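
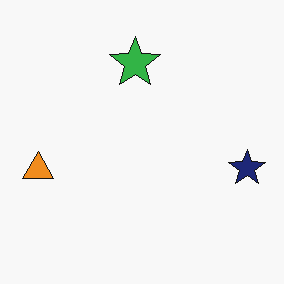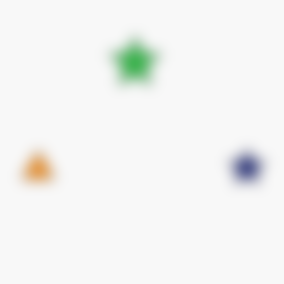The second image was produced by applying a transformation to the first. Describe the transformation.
The second image is the first heavily blurred.

Shape edges and outlines are uniformly softened across the whole image.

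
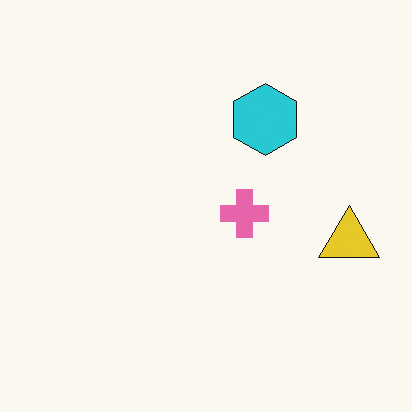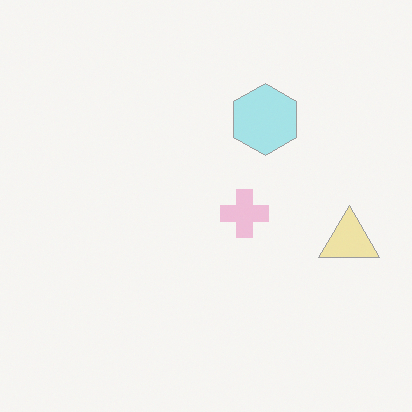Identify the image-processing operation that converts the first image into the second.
Washed out (contrast reduced).

Tones are pushed toward mid-grey across the whole image — a global contrast change.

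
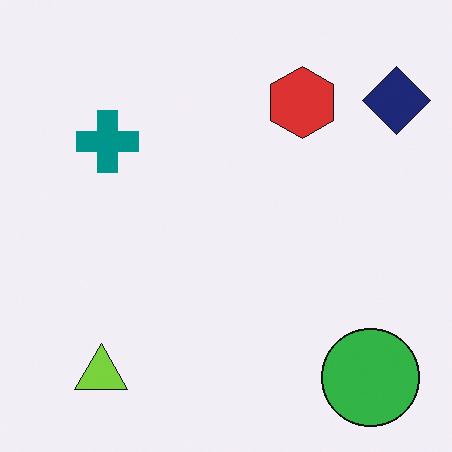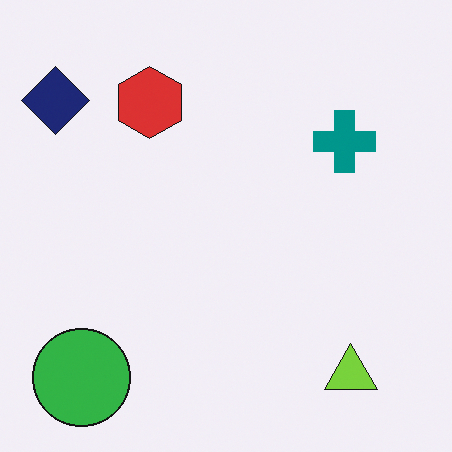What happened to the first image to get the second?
The second image is the first flipped horizontally (left ↔ right).

The navy diamond is in the top-right of the first image and the top-left of the second — shapes on opposite sides of the vertical midline have swapped in a mirror flip.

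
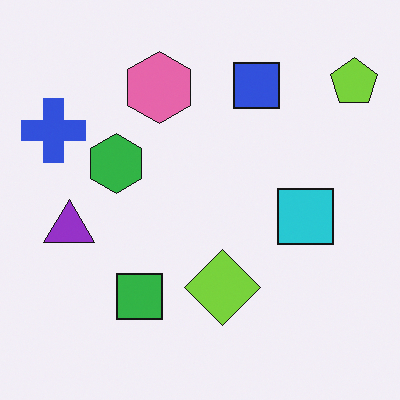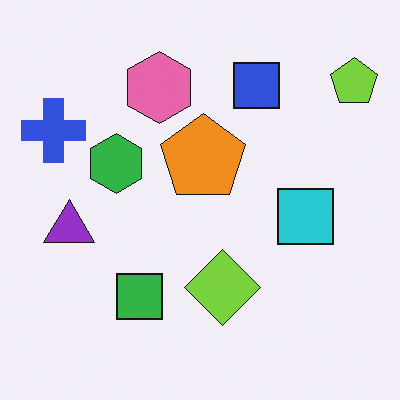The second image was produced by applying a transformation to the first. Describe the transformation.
This is the original image overlaid with an additional orange pentagon.

An orange pentagon appears in the second image that is absent from the first.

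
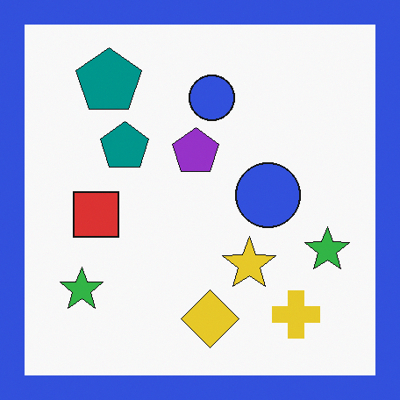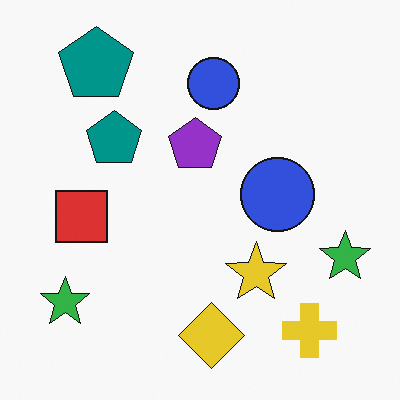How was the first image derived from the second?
The image was framed with a blue border.

A solid blue frame runs around the edge of the first image, with the content slightly shrunk inside it.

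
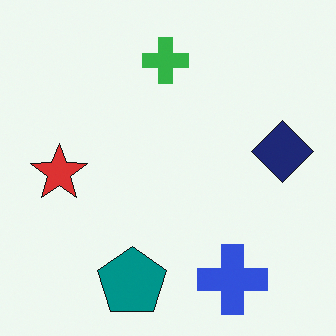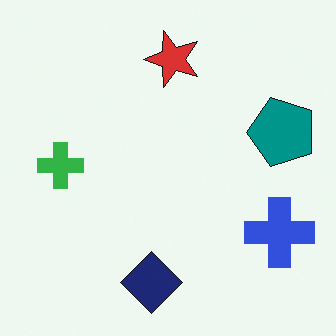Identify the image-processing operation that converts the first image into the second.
This is the original image transposed (reflected across the top-left ↔ bottom-right diagonal).

Shapes have swapped their row and column positions — what was in the top-right is now in the bottom-left — a diagonal reflection.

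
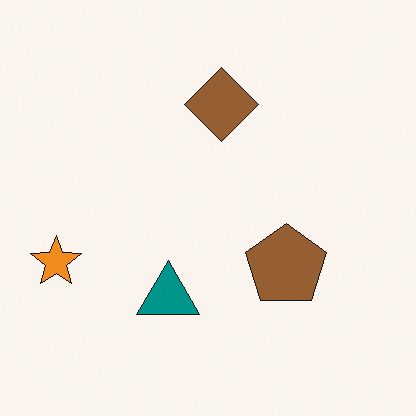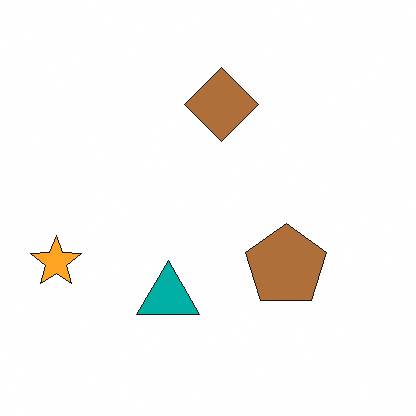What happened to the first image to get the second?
The image was brightened a little.

Every pixel — background and shapes alike — is uniformly brightened.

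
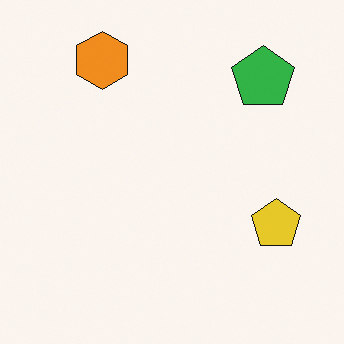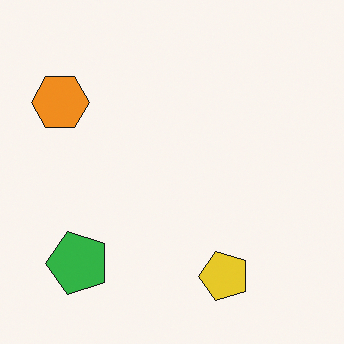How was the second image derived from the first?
The image was transposed (reflected across the top-left ↔ bottom-right diagonal).

Shapes have swapped their row and column positions — what was in the top-right is now in the bottom-left — a diagonal reflection.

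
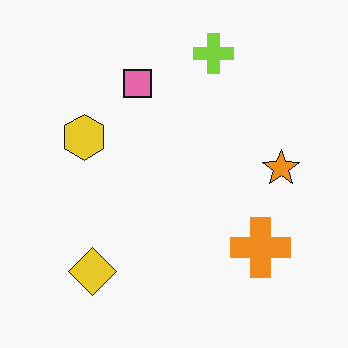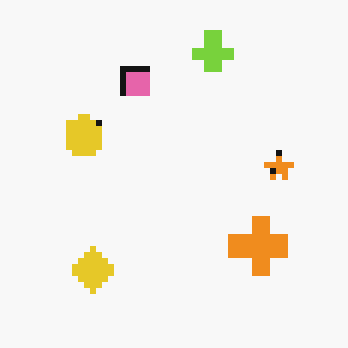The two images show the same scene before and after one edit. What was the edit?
The second image is the first pixelated into visible square blocks.

Shapes are reduced to large square blocks; fine edges and outlines are lost — a downscale-then-upscale (mosaic) effect.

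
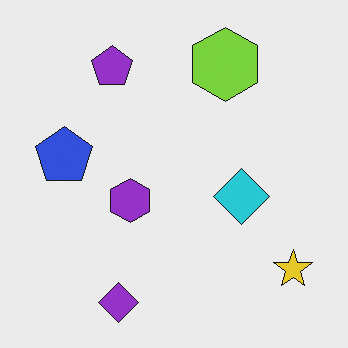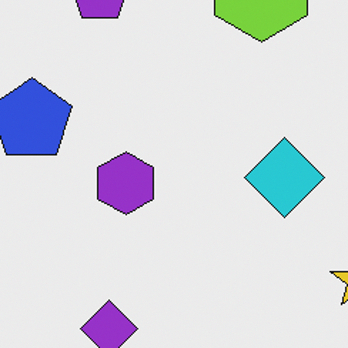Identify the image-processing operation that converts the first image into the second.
Cropped to a modestly smaller region and rescaled.

The visible shapes are larger and the field of view is narrower; shapes near the original edges may be partly or wholly outside the frame — a crop-and-rescale.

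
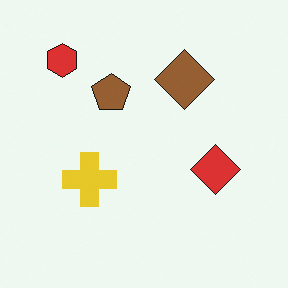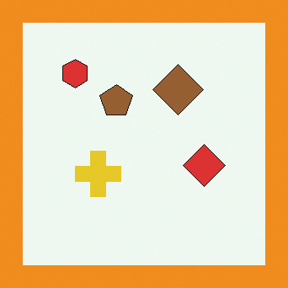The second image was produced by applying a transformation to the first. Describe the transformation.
It was framed with a orange border.

A solid orange frame runs around the edge of the second image, with the content slightly shrunk inside it.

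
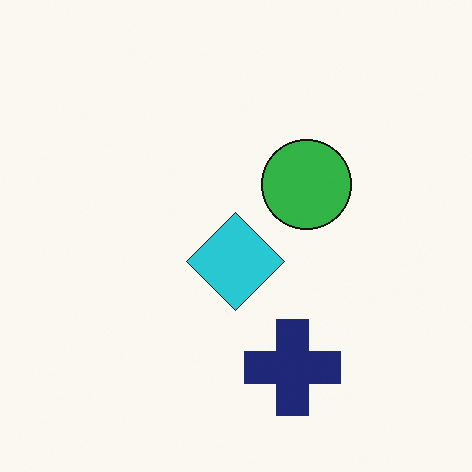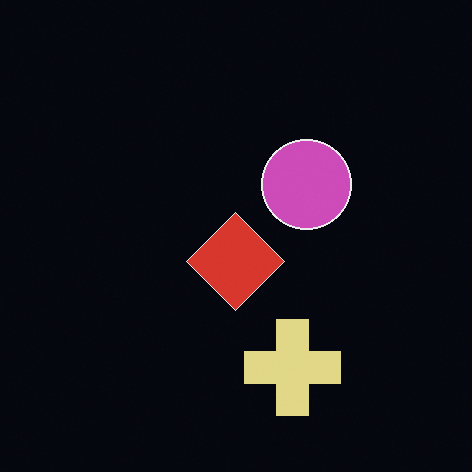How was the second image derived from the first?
It was color-inverted (negative).

The light background has become dark and every shape's color is its complement — a photographic negative.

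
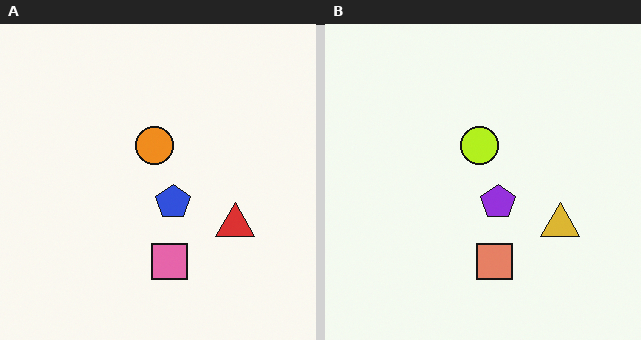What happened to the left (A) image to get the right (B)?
This is the original image hue-shifted slightly.

Every shape's color has rotated by the same amount around the hue wheel — a uniform hue shift.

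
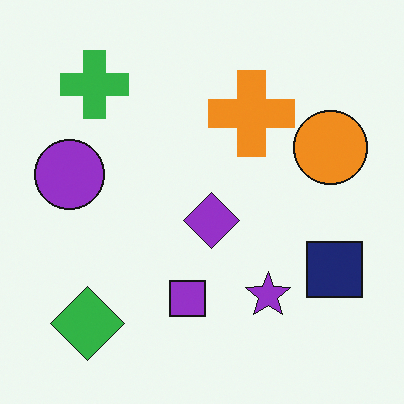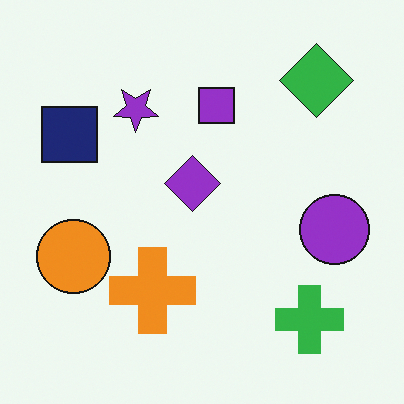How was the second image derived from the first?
Rotated 180°.

The green diamond sits in the bottom-left of the first image and the top-right of the second — consistent with a whole-image 180° rotation.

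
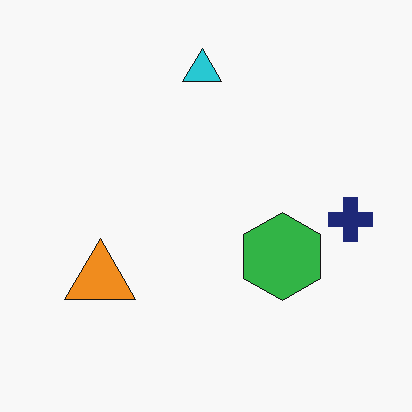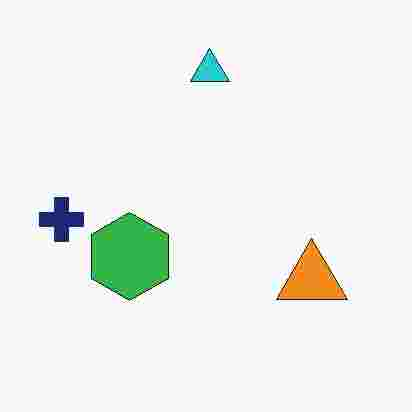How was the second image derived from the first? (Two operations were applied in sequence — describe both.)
This is the original image flipped horizontally (left ↔ right), then degraded with heavy JPEG compression.

The navy cross is in the right of the first image and the left of the second — shapes on opposite sides of the vertical midline have swapped in a mirror flip. Blocky 8×8 compression artifacts appear around shape edges and the flat background shows ringing — characteristic JPEG degradation.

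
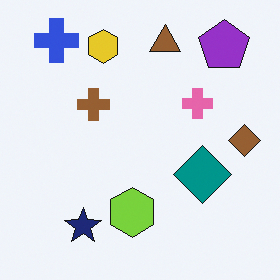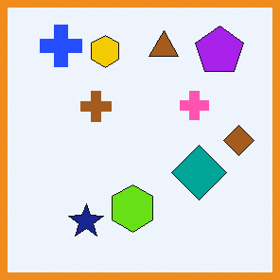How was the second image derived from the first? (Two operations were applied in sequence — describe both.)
The second image is the first slightly oversaturated, then framed with a orange border.

All colors are more vivid — a global saturation change. A solid orange frame runs around the edge of the second image, with the content slightly shrunk inside it.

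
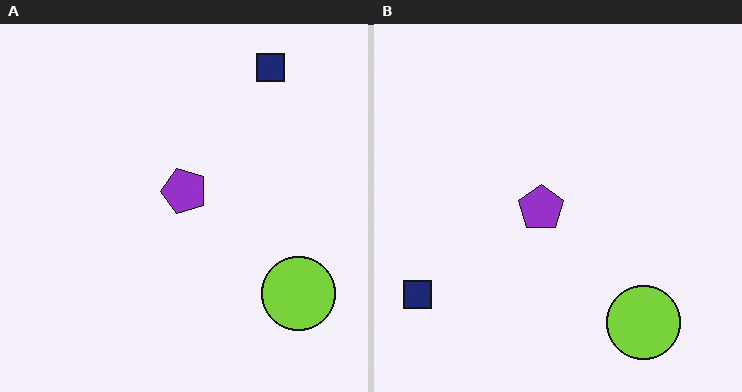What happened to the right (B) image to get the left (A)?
This is the original image transposed (reflected across the top-left ↔ bottom-right diagonal).

Shapes have swapped their row and column positions — what was in the top-right is now in the bottom-left — a diagonal reflection.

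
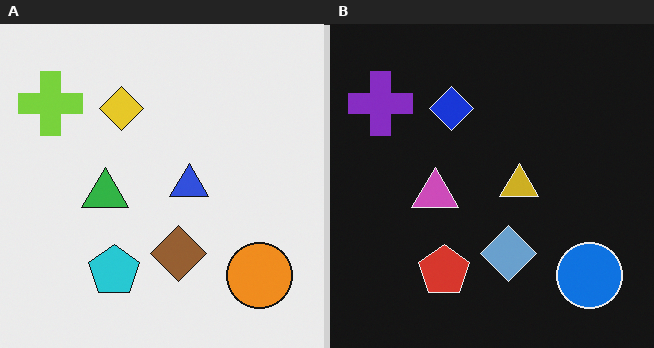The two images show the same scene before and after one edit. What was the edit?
The transformation is: color-inverted (negative).

The light background has become dark and every shape's color is its complement — a photographic negative.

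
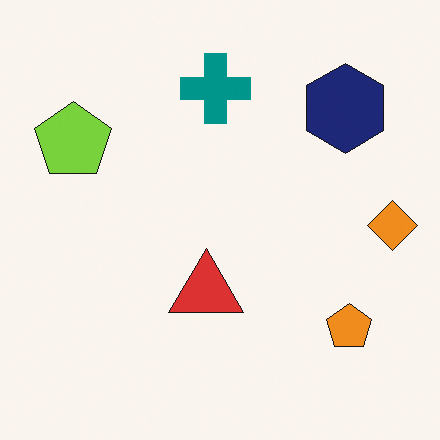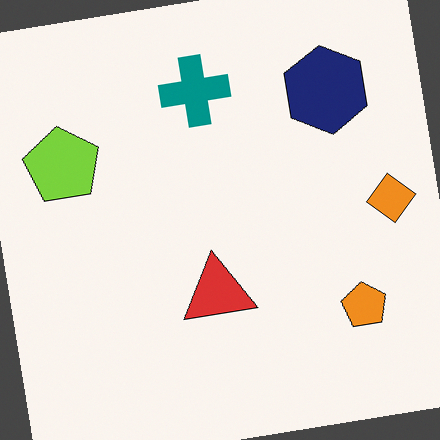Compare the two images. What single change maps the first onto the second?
Rotated counter-clockwise by a small amount.

Every shape is tilted by the same angle and the image corners show triangular fill wedges — a whole-image rotation by a non-right angle.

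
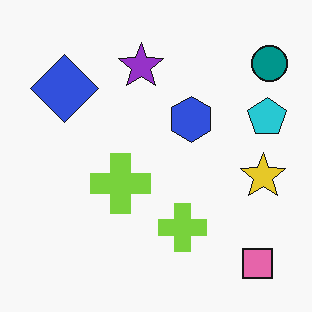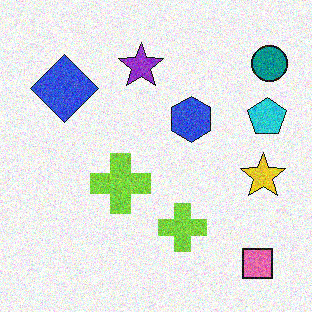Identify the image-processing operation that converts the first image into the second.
This is the original image degraded with moderate additive noise.

Random speckle covers the whole image, including the flat background.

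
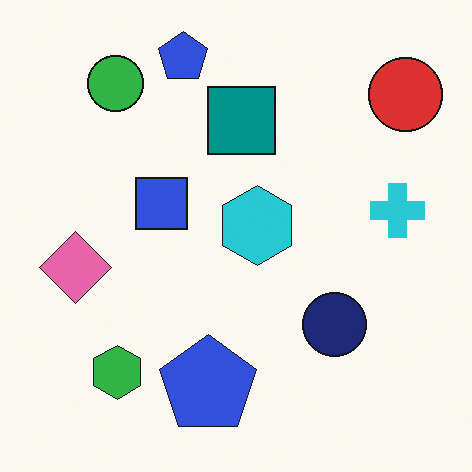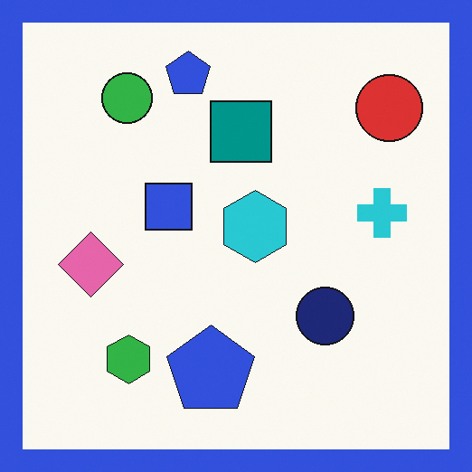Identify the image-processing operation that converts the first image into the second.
The second image is the first framed with a blue border.

A solid blue frame runs around the edge of the second image, with the content slightly shrunk inside it.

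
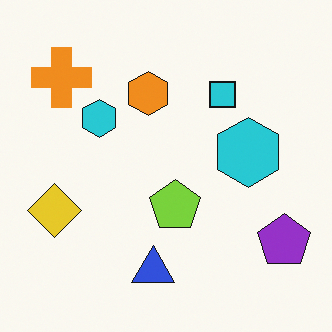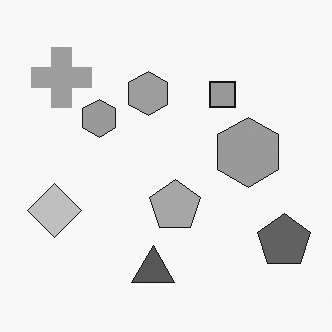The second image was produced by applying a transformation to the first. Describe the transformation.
Converted to grayscale.

All color is removed — every shape is now a shade of grey.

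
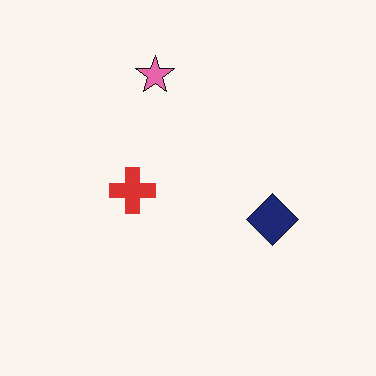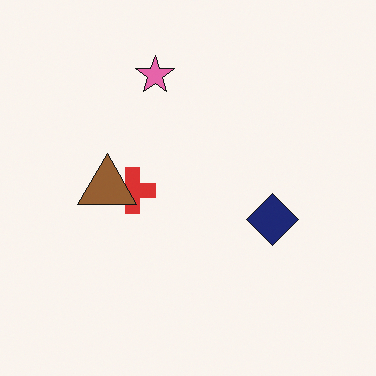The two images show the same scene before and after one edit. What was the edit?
Overlaid with an additional brown triangle.

A brown triangle appears in the second image that is absent from the first.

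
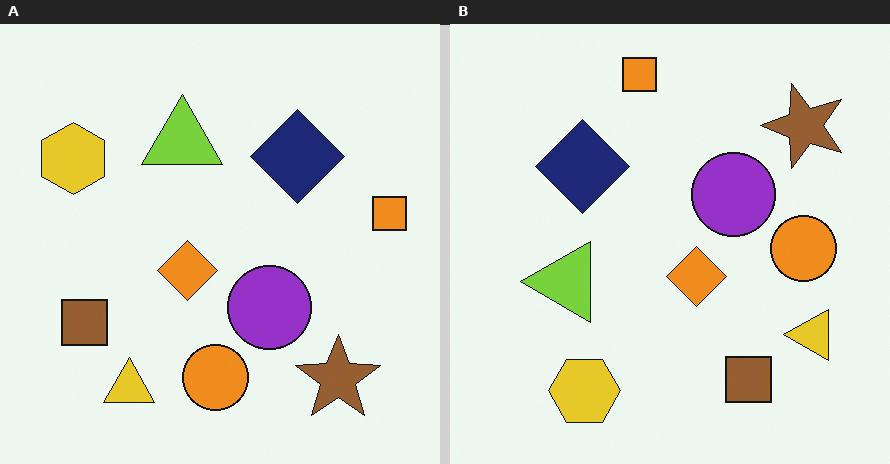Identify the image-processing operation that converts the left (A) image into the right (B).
This is the original image rotated 90° counter-clockwise.

The brown star sits in the bottom-right of the left (A) image and the top-right of the right (B) — consistent with a whole-image 90° counter-clockwise rotation.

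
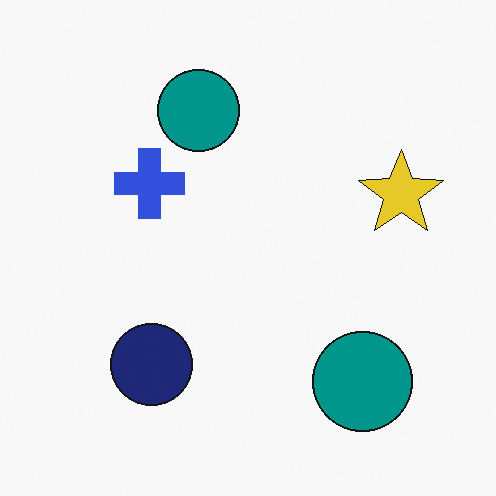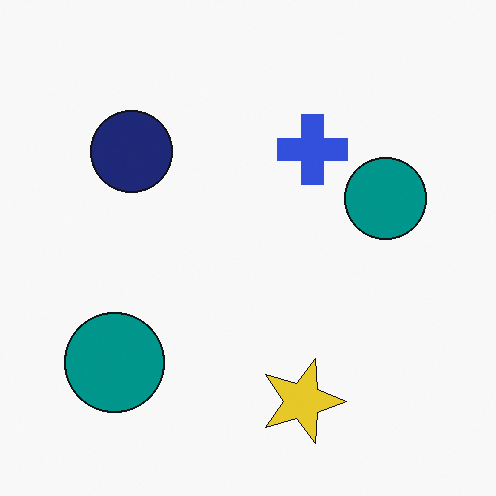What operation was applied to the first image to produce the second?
This is the original image rotated 90° clockwise.

The yellow star sits in the right of the first image and the bottom of the second — consistent with a whole-image 90° clockwise rotation.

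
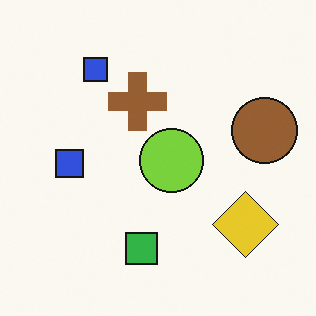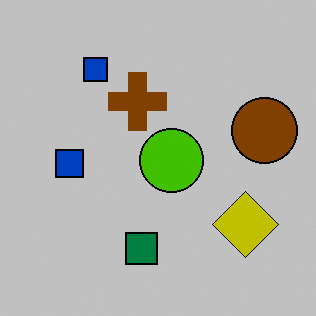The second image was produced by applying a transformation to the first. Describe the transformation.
The transformation is: heavily posterized to just a handful of flat colors.

Each flat color has snapped to a coarser quantized level — most visibly, the near-white background has dropped to a flat grey.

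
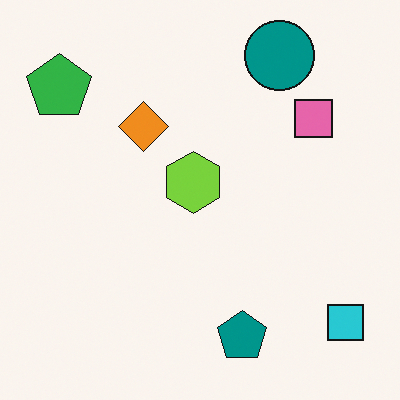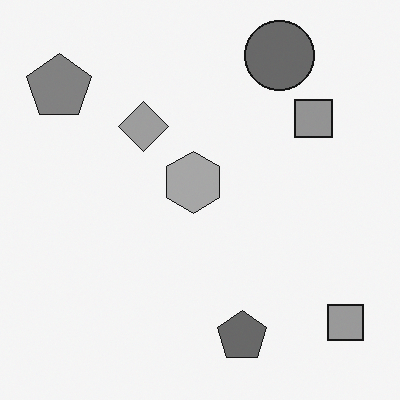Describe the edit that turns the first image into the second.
It was converted to grayscale.

All color is removed — every shape is now a shade of grey.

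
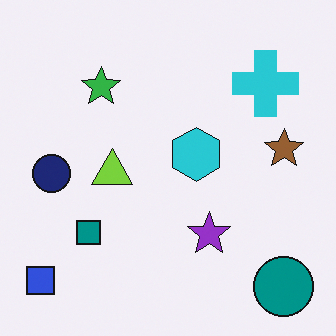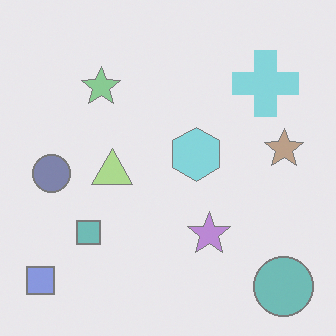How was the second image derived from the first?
The second image is the first washed out (contrast reduced).

Tones are pushed toward mid-grey across the whole image — a global contrast change.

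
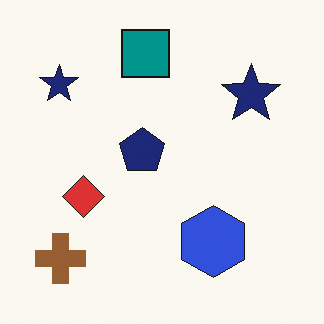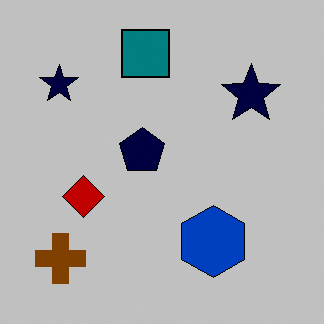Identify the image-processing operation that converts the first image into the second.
This is the original image heavily posterized to just a handful of flat colors.

Each flat color has snapped to a coarser quantized level — most visibly, the near-white background has dropped to a flat grey.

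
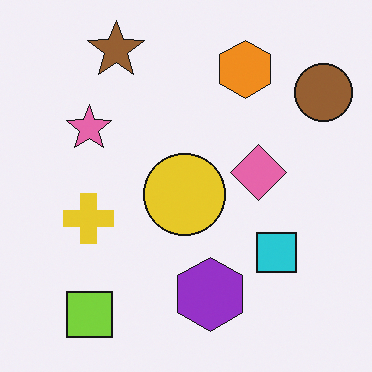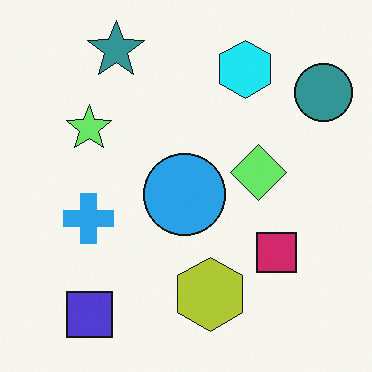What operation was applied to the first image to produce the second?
It was hue-shifted by a moderate amount.

Every shape's color has rotated by the same amount around the hue wheel — a uniform hue shift.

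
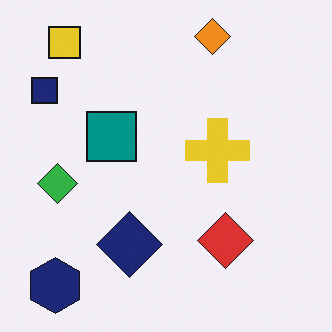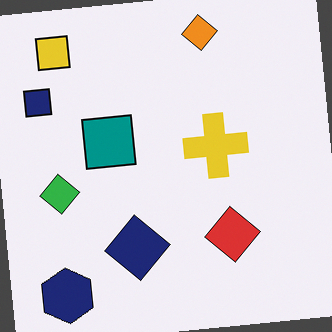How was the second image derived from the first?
The second image is the first rotated counter-clockwise by a small amount.

Every shape is tilted by the same angle and the image corners show triangular fill wedges — a whole-image rotation by a non-right angle.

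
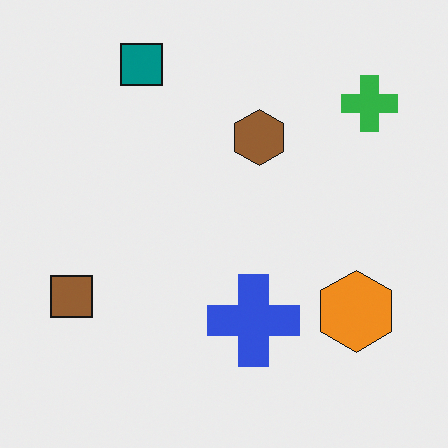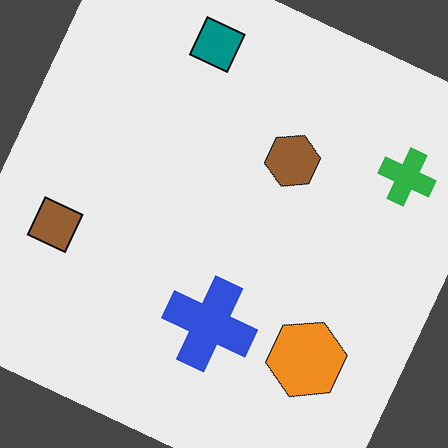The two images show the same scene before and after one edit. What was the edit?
It was rotated clockwise by a moderate amount.

Every shape is tilted by the same angle and the image corners show triangular fill wedges — a whole-image rotation by a non-right angle.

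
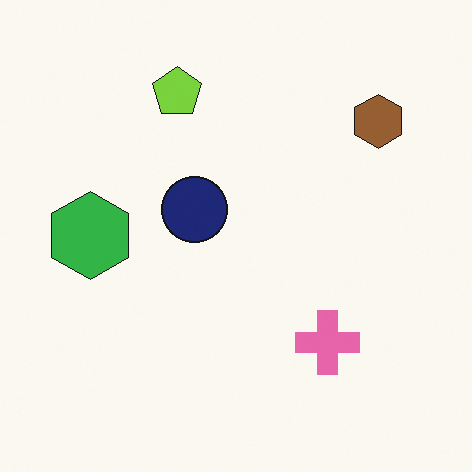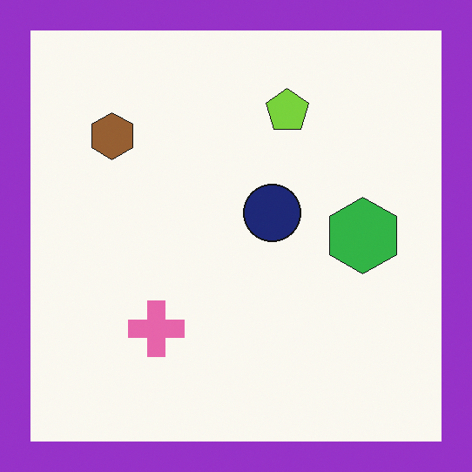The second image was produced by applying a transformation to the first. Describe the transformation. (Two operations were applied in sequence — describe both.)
The image was flipped horizontally (left ↔ right), then framed with a purple border.

The green hexagon is in the left of the first image and the right of the second — shapes on opposite sides of the vertical midline have swapped in a mirror flip. A solid purple frame runs around the edge of the second image, with the content slightly shrunk inside it.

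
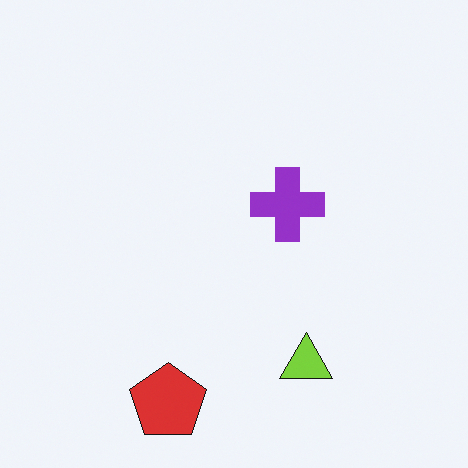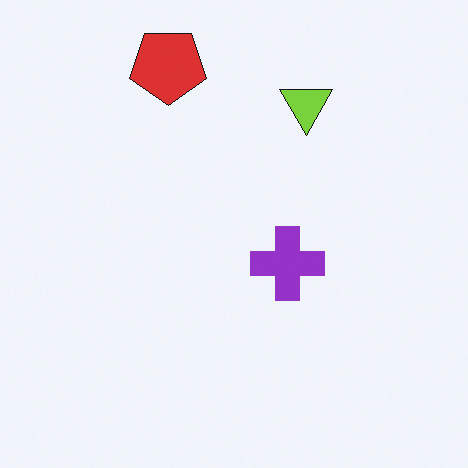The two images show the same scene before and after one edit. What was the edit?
It was flipped vertically (top ↔ bottom).

The red pentagon is in the bottom of the first image and the top of the second — shapes on opposite sides of the horizontal midline have swapped in a mirror flip.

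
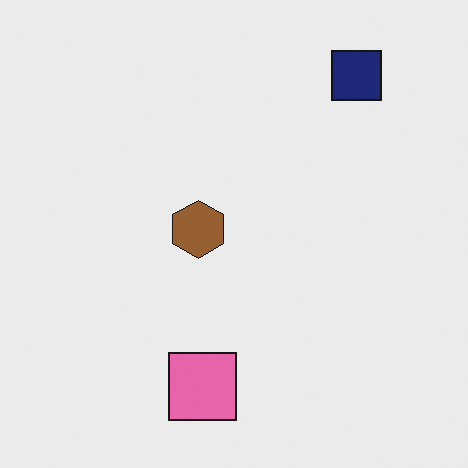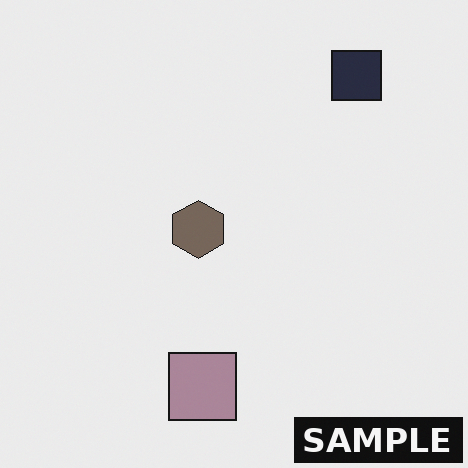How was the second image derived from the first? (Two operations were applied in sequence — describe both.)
The second image is the first heavily desaturated, then watermarked with the text "SAMPLE" in the lower-right corner.

All colors are more muted and greyish — a global saturation change. A dark label reading "SAMPLE" appears in the lower-right corner.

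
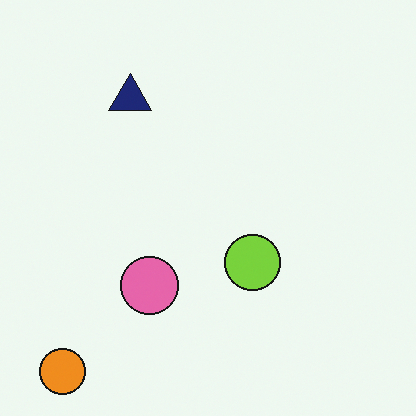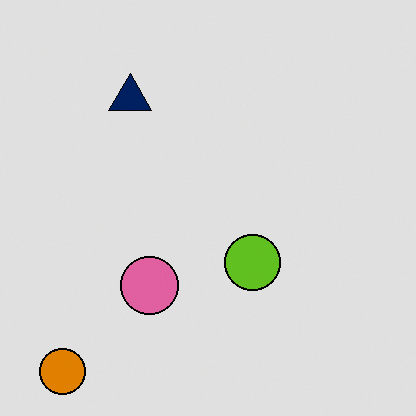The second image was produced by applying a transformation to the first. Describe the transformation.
It was posterized to a reduced palette.

Each flat color has snapped to a coarser quantized level — most visibly, the near-white background has dropped to a flat grey.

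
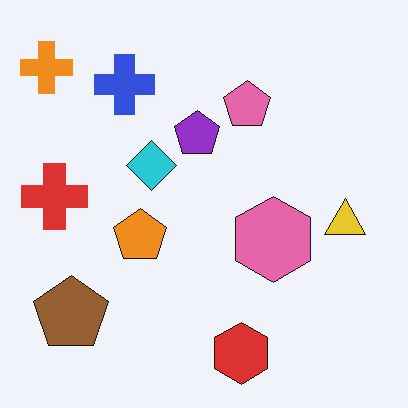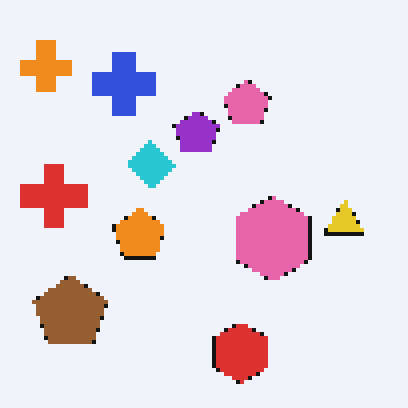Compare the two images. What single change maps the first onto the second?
It was lightly pixelated (a mild mosaic effect).

Shapes are reduced to large square blocks; fine edges and outlines are lost — a downscale-then-upscale (mosaic) effect.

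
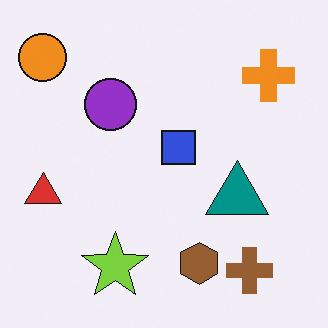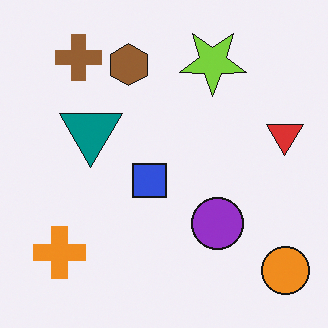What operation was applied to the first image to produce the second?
This is the original image rotated 180°.

The orange circle sits in the top-left of the first image and the bottom-right of the second — consistent with a whole-image 180° rotation.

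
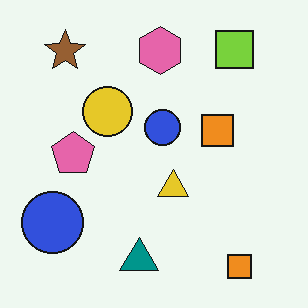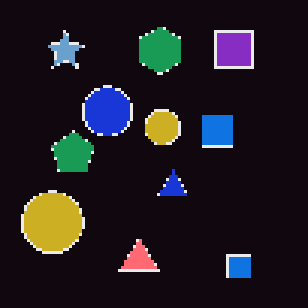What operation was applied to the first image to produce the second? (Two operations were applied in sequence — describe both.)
This is the original image color-inverted (negative), then mildly pixelated.

The light background has become dark and every shape's color is its complement — a photographic negative. Shapes are reduced to large square blocks; fine edges and outlines are lost — a downscale-then-upscale (mosaic) effect.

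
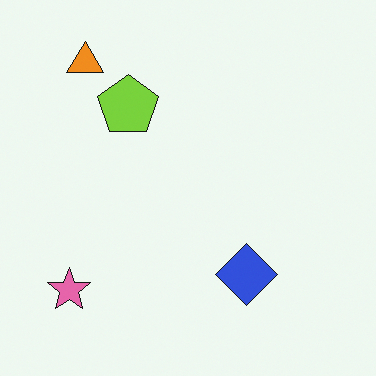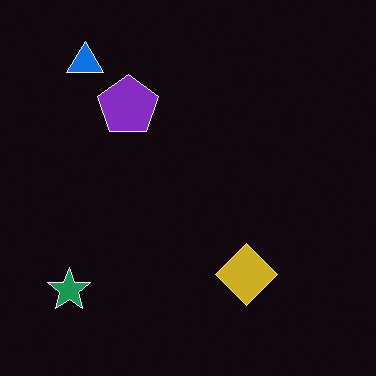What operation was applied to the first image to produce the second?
Color-inverted (negative).

The light background has become dark and every shape's color is its complement — a photographic negative.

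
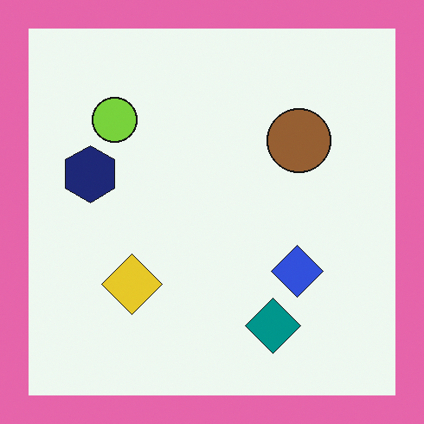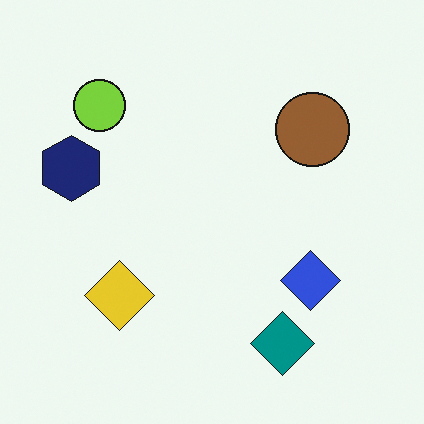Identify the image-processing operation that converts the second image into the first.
The first image is the second framed with a pink border.

A solid pink frame runs around the edge of the first image, with the content slightly shrunk inside it.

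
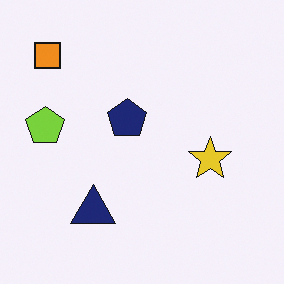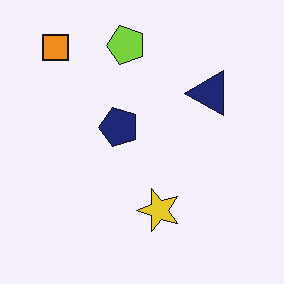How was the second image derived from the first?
Transposed (reflected across the top-left ↔ bottom-right diagonal).

Shapes have swapped their row and column positions — what was in the top-right is now in the bottom-left — a diagonal reflection.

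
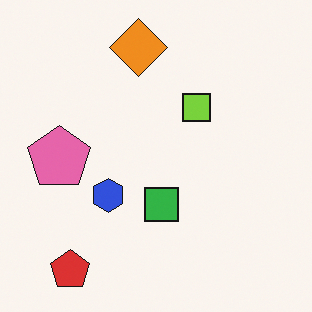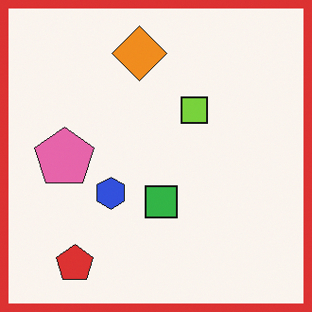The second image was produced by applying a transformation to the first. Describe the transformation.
It was framed with a red border.

A solid red frame runs around the edge of the second image, with the content slightly shrunk inside it.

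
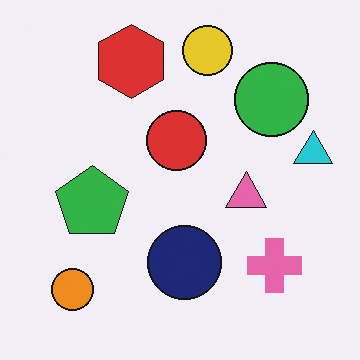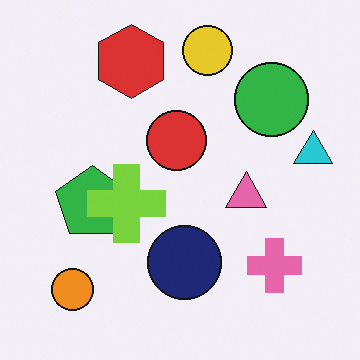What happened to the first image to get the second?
It was overlaid with an additional lime cross.

A lime cross appears in the second image that is absent from the first.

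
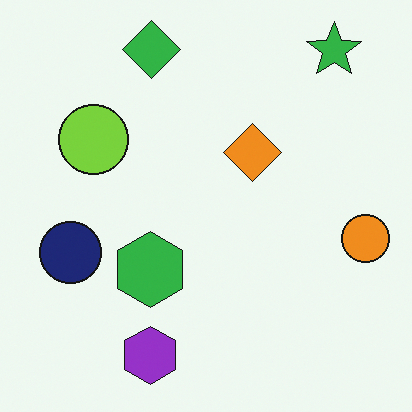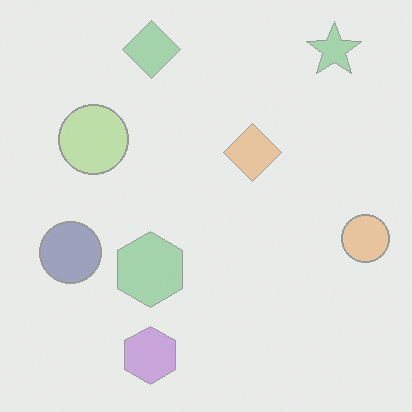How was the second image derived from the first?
The second image is the first washed out (contrast reduced).

Tones are pushed toward mid-grey across the whole image — a global contrast change.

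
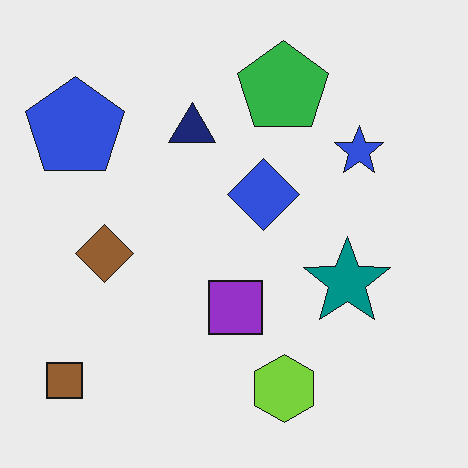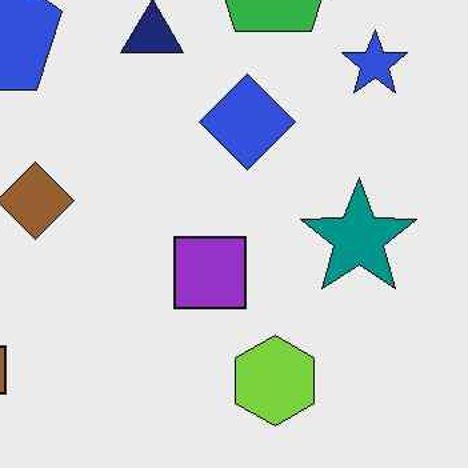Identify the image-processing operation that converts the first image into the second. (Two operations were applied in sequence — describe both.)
The transformation is: given moderate JPEG compression, then cropped slightly and scaled back up.

Blocky 8×8 compression artifacts appear around shape edges and the flat background shows ringing — characteristic JPEG degradation. The visible shapes are larger and the field of view is narrower; shapes near the original edges may be partly or wholly outside the frame — a crop-and-rescale.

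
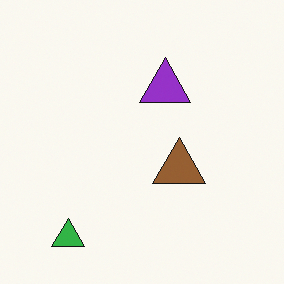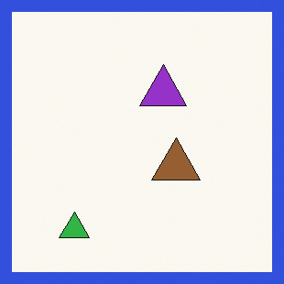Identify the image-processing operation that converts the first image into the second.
The second image is the first framed with a blue border.

A solid blue frame runs around the edge of the second image, with the content slightly shrunk inside it.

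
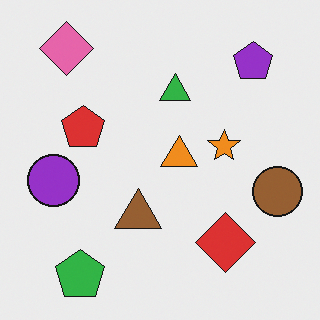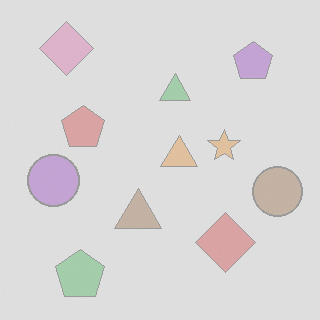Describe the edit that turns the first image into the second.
The image was washed out (contrast reduced).

Tones are pushed toward mid-grey across the whole image — a global contrast change.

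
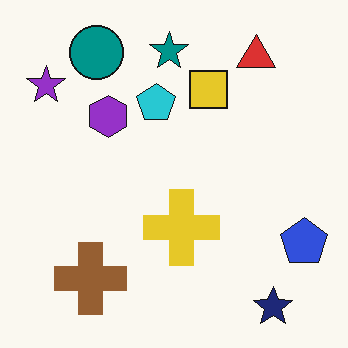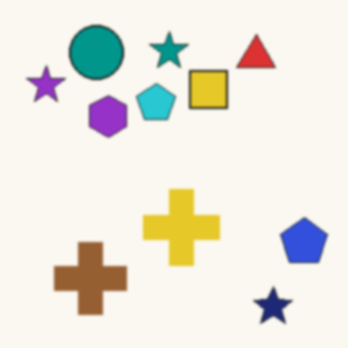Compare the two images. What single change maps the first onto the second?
Given a subtle gaussian blur.

Shape edges and outlines are uniformly softened across the whole image.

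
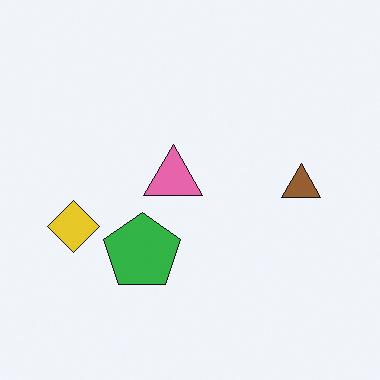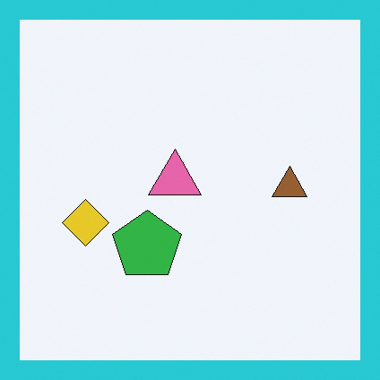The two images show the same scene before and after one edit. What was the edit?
It was framed with a cyan border.

A solid cyan frame runs around the edge of the second image, with the content slightly shrunk inside it.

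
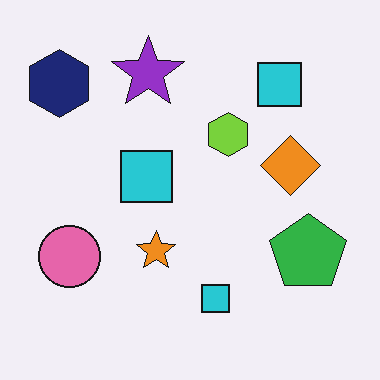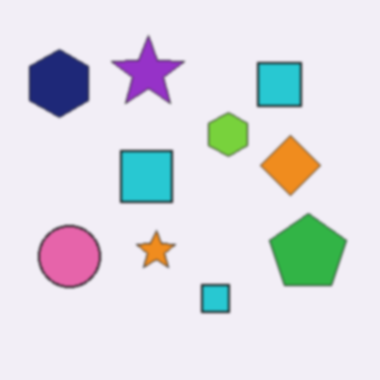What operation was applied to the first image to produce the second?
The second image is the first lightly blurred.

Shape edges and outlines are uniformly softened across the whole image.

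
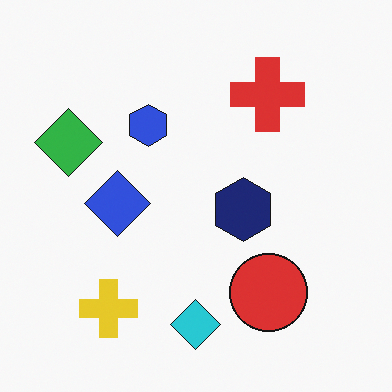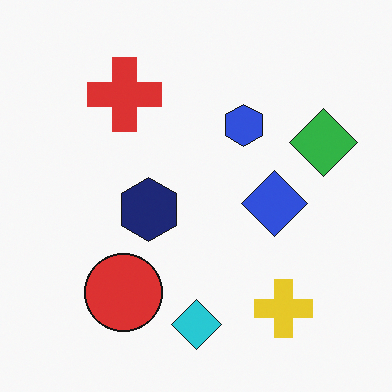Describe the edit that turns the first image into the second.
The transformation is: flipped horizontally (left ↔ right).

The green diamond is in the left of the first image and the right of the second — shapes on opposite sides of the vertical midline have swapped in a mirror flip.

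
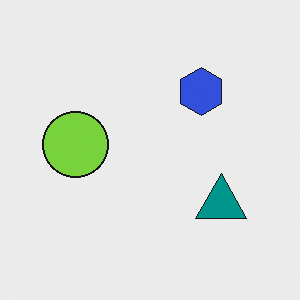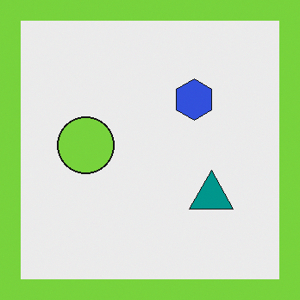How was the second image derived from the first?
This is the original image framed with a lime border.

A solid lime frame runs around the edge of the second image, with the content slightly shrunk inside it.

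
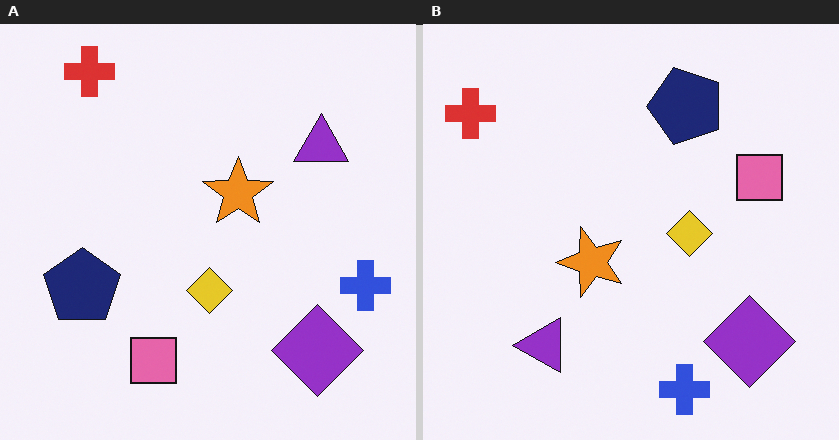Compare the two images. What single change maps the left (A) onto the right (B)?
Transposed (reflected across the top-left ↔ bottom-right diagonal).

Shapes have swapped their row and column positions — what was in the top-right is now in the bottom-left — a diagonal reflection.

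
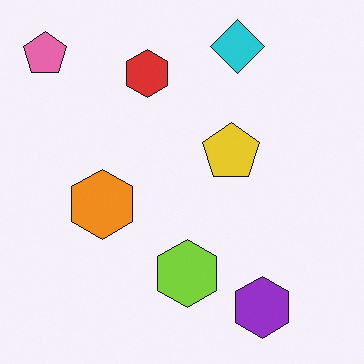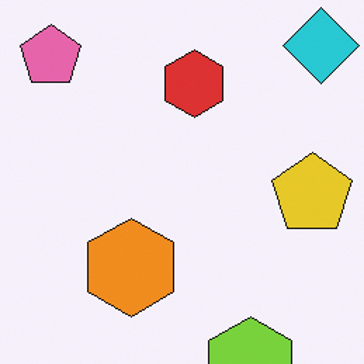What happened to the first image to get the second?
This is the original image cropped slightly and scaled back up.

The visible shapes are larger and the field of view is narrower; shapes near the original edges may be partly or wholly outside the frame — a crop-and-rescale.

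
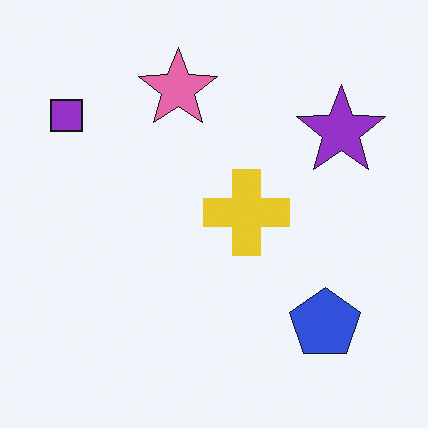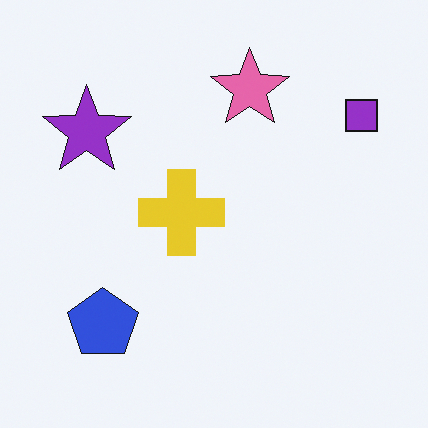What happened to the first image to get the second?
The image was flipped horizontally (left ↔ right).

The purple square is in the top-left of the first image and the top-right of the second — shapes on opposite sides of the vertical midline have swapped in a mirror flip.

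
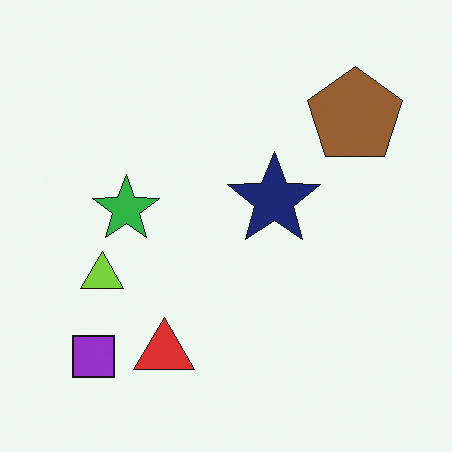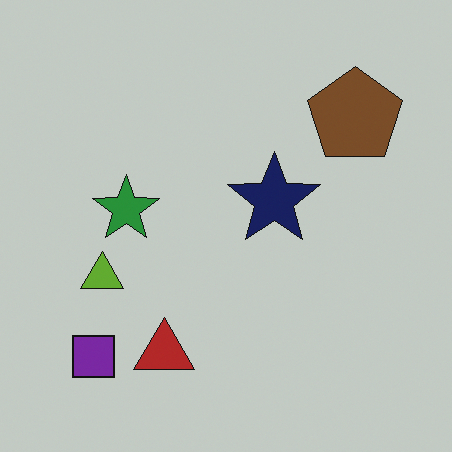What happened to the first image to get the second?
The image was darkened a little.

Every pixel — background and shapes alike — is uniformly darkened.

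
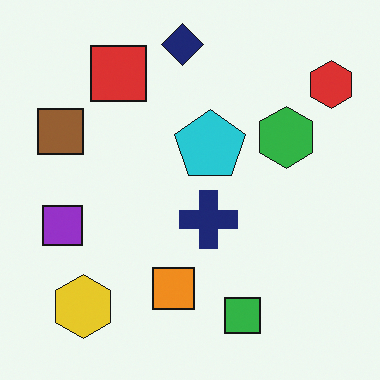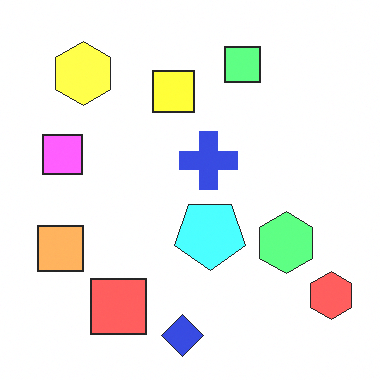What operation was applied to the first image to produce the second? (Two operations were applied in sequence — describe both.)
The image was flipped vertically (top ↔ bottom), then noticeably brightened.

The navy diamond is in the top of the first image and the bottom of the second — shapes on opposite sides of the horizontal midline have swapped in a mirror flip. Every pixel — background and shapes alike — is uniformly brightened.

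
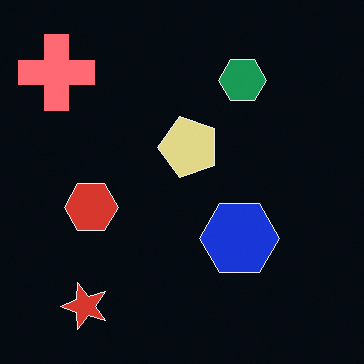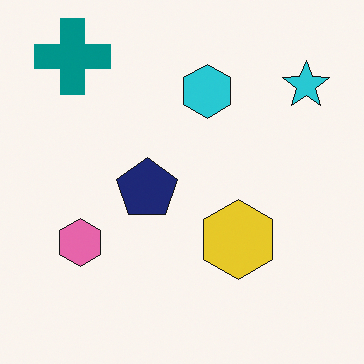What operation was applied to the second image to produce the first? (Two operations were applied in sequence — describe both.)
Color-inverted (negative), then transposed (reflected across the top-left ↔ bottom-right diagonal).

The light background has become dark and every shape's color is its complement — a photographic negative. Shapes have swapped their row and column positions — what was in the top-right is now in the bottom-left — a diagonal reflection.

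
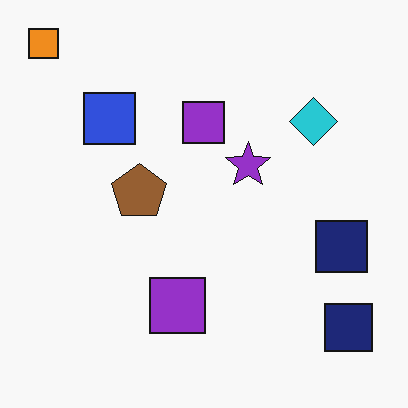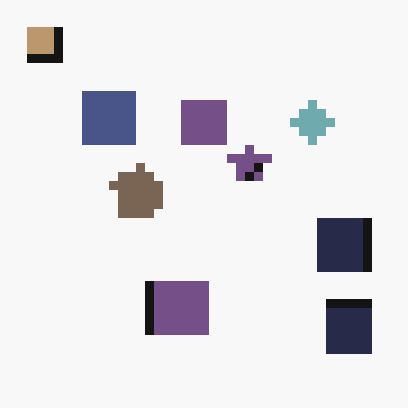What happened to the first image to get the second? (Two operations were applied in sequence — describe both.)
The second image is the first heavily pixelated into large blocks, then heavily desaturated.

Shapes are reduced to large square blocks; fine edges and outlines are lost — a downscale-then-upscale (mosaic) effect. All colors are more muted and greyish — a global saturation change.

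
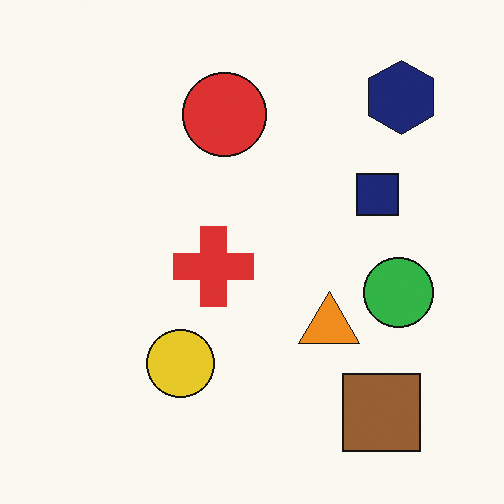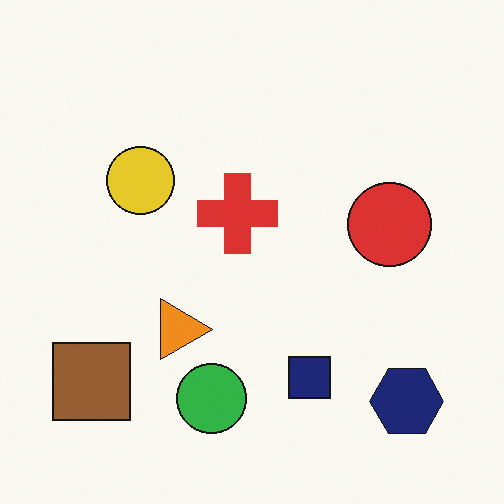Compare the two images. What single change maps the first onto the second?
The image was rotated 90° clockwise.

The navy hexagon sits in the top-right of the first image and the bottom-right of the second — consistent with a whole-image 90° clockwise rotation.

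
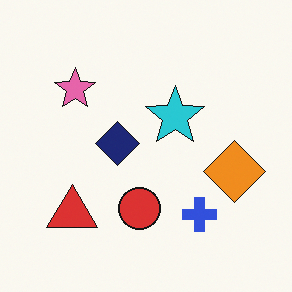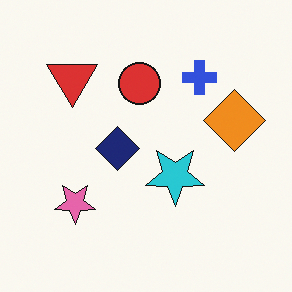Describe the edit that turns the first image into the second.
This is the original image flipped vertically (top ↔ bottom).

The blue cross is in the bottom-right of the first image and the top-right of the second — shapes on opposite sides of the horizontal midline have swapped in a mirror flip.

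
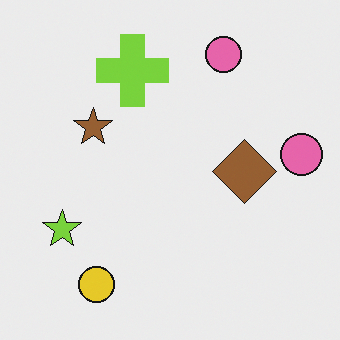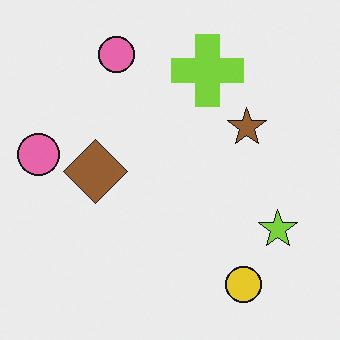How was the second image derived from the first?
This is the original image flipped horizontally (left ↔ right).

The lime star is in the bottom-left of the first image and the bottom-right of the second — shapes on opposite sides of the vertical midline have swapped in a mirror flip.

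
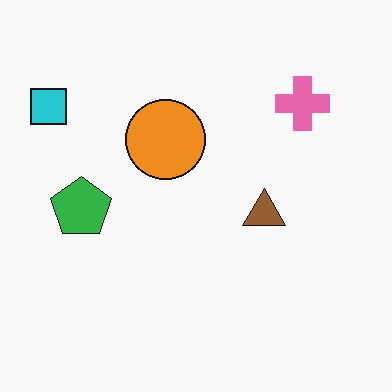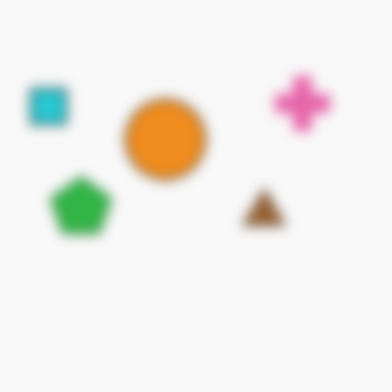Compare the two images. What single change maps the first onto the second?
It was strongly gaussian-blurred.

Shape edges and outlines are uniformly softened across the whole image.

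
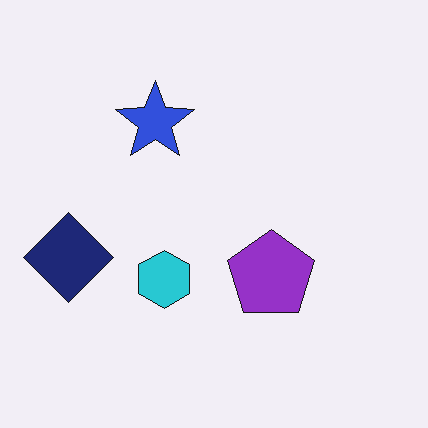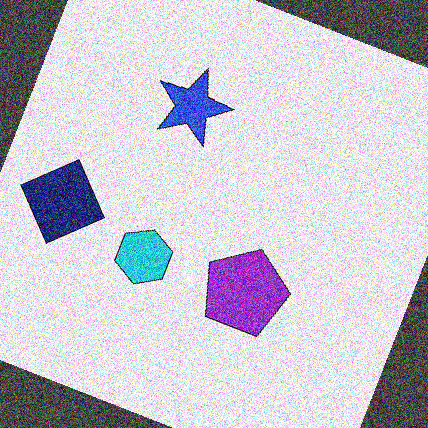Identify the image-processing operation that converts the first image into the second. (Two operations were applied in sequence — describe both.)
Rotated clockwise by a clearly visible amount, then degraded with heavy additive noise.

Every shape is tilted by the same angle and the image corners show triangular fill wedges — a whole-image rotation by a non-right angle. Random speckle covers the whole image, including the flat background.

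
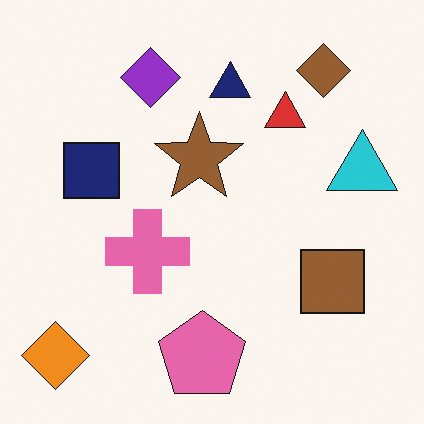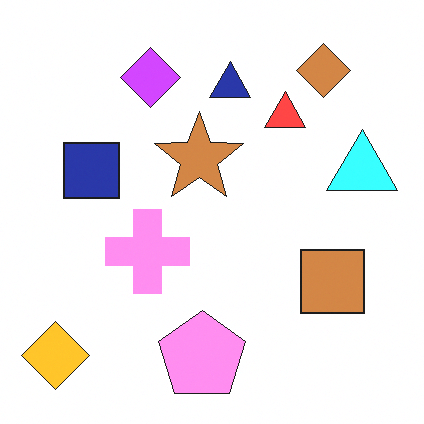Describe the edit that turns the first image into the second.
The second image is the first noticeably brightened.

Every pixel — background and shapes alike — is uniformly brightened.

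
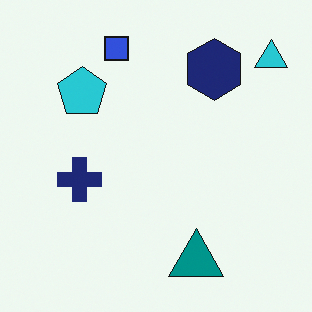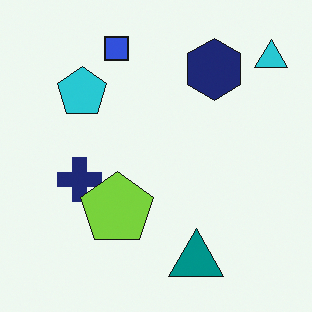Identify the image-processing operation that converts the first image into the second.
The second image is the first overlaid with an additional lime pentagon.

A lime pentagon appears in the second image that is absent from the first.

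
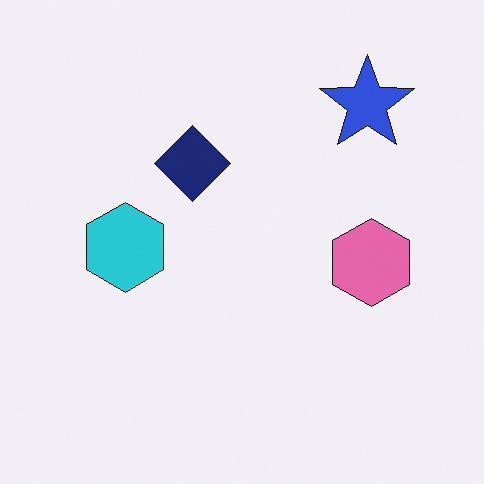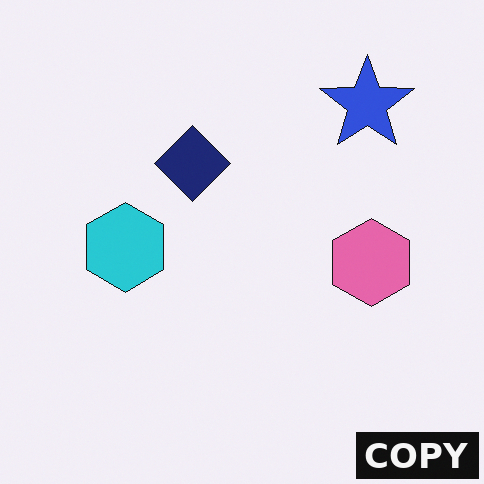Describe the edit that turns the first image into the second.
Watermarked with the text "COPY" in the lower-right corner.

A dark label reading "COPY" appears in the lower-right corner.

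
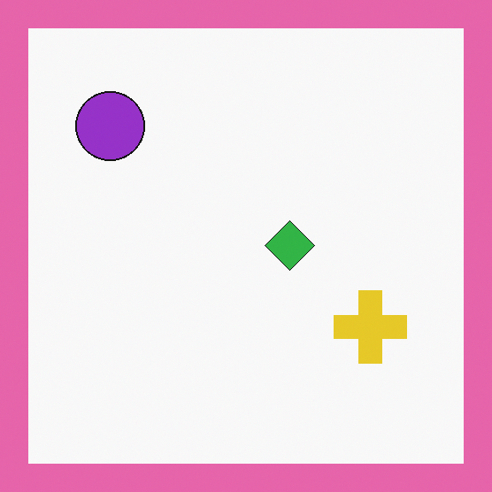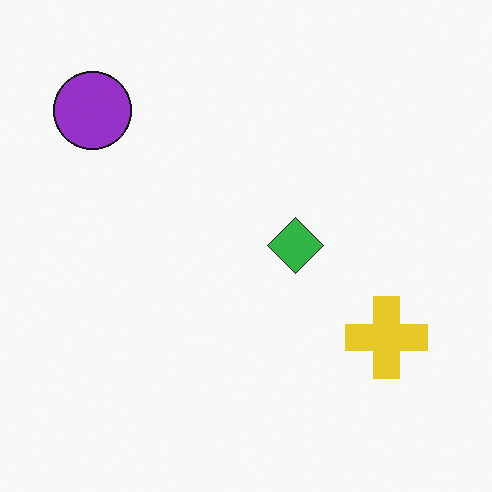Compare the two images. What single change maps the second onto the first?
Framed with a pink border.

A solid pink frame runs around the edge of the first image, with the content slightly shrunk inside it.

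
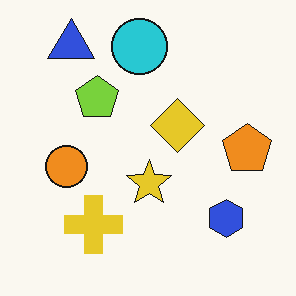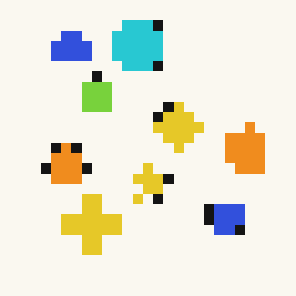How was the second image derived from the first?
This is the original image coarsely pixelated.

Shapes are reduced to large square blocks; fine edges and outlines are lost — a downscale-then-upscale (mosaic) effect.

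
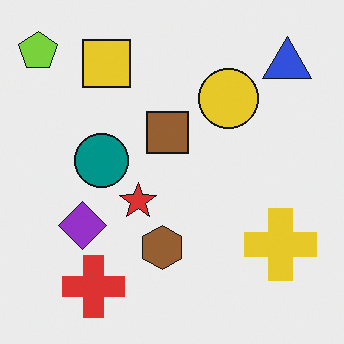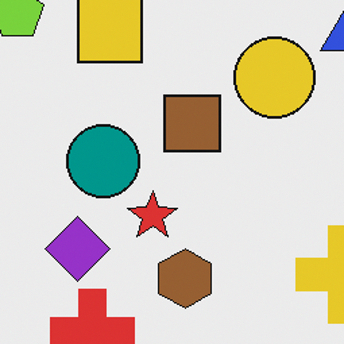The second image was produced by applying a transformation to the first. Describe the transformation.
This is the original image cropped slightly and scaled back up.

The visible shapes are larger and the field of view is narrower; shapes near the original edges may be partly or wholly outside the frame — a crop-and-rescale.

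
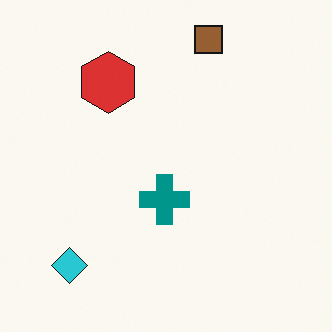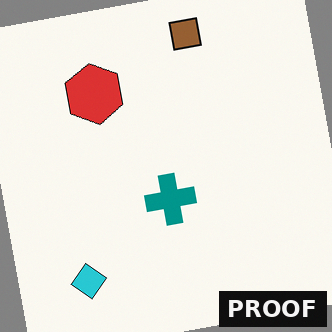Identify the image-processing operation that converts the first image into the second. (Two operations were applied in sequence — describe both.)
The image was rotated counter-clockwise by a small amount, then watermarked with the text "PROOF" in the lower-right corner.

Every shape is tilted by the same angle and the image corners show triangular fill wedges — a whole-image rotation by a non-right angle. A dark label reading "PROOF" appears in the lower-right corner.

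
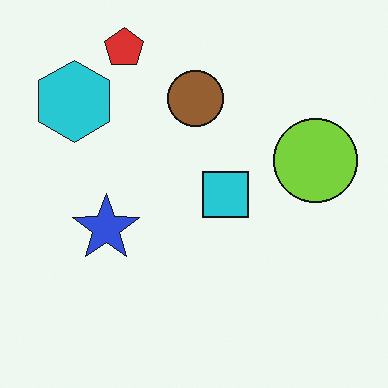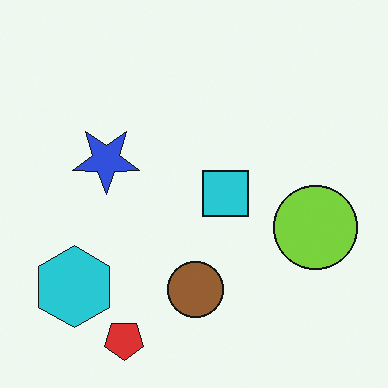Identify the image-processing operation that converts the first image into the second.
The second image is the first flipped vertically (top ↔ bottom).

The red pentagon is in the top-left of the first image and the bottom-left of the second — shapes on opposite sides of the horizontal midline have swapped in a mirror flip.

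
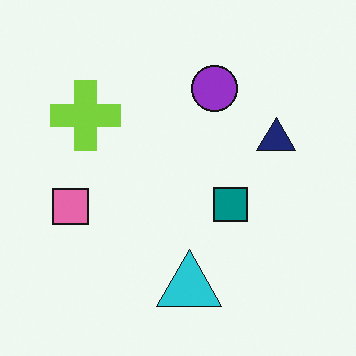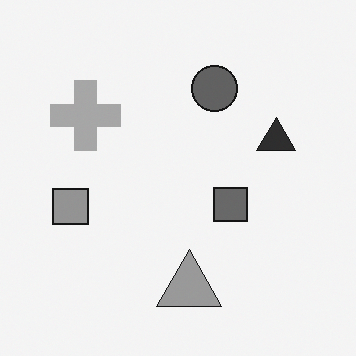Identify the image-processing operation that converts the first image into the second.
It was converted to grayscale.

All color is removed — every shape is now a shade of grey.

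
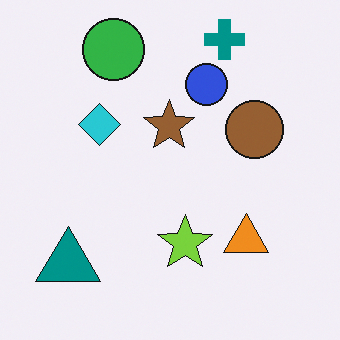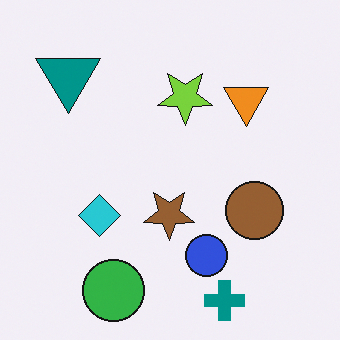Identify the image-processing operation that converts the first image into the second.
The transformation is: flipped vertically (top ↔ bottom).

The teal cross is in the top of the first image and the bottom of the second — shapes on opposite sides of the horizontal midline have swapped in a mirror flip.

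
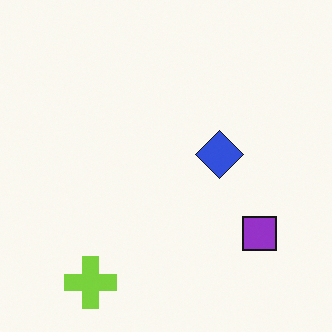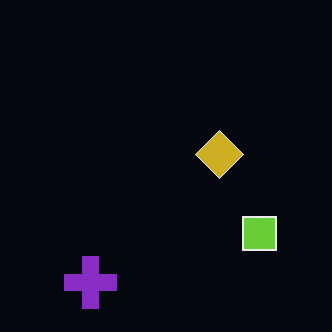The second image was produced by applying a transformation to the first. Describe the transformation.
Color-inverted (negative).

The light background has become dark and every shape's color is its complement — a photographic negative.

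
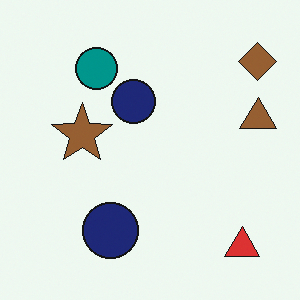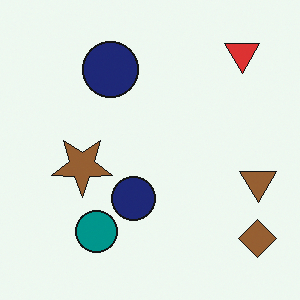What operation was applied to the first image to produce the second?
It was flipped vertically (top ↔ bottom).

The red triangle is in the bottom-right of the first image and the top-right of the second — shapes on opposite sides of the horizontal midline have swapped in a mirror flip.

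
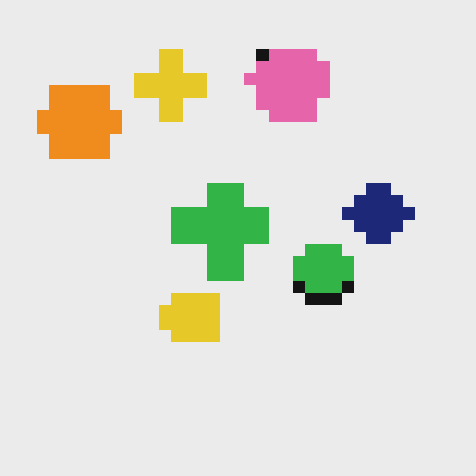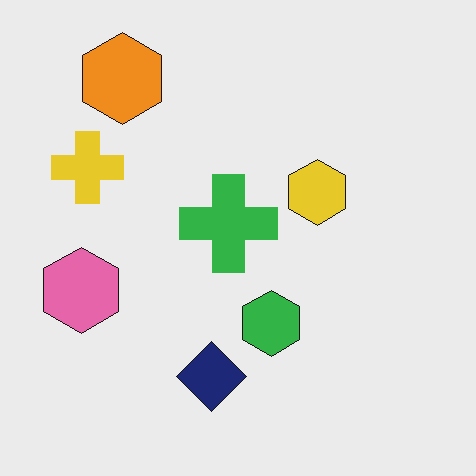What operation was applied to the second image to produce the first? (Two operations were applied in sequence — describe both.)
It was transposed (reflected across the top-left ↔ bottom-right diagonal), then heavily pixelated into large blocks.

Shapes have swapped their row and column positions — what was in the top-right is now in the bottom-left — a diagonal reflection. Shapes are reduced to large square blocks; fine edges and outlines are lost — a downscale-then-upscale (mosaic) effect.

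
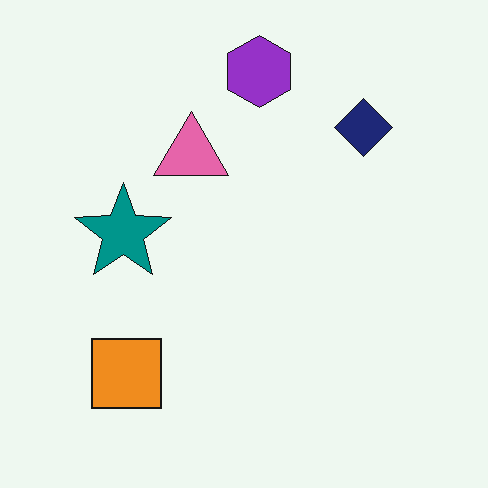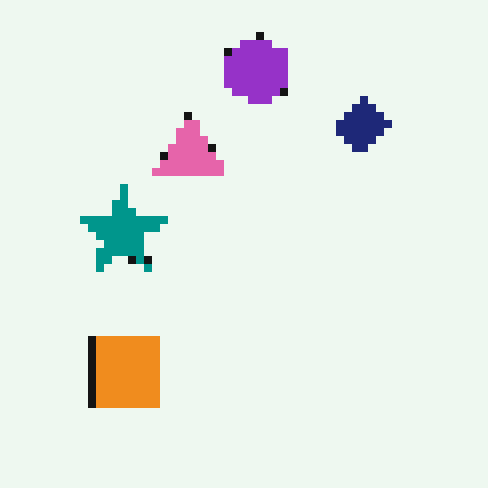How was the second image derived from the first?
This is the original image moderately pixelated.

Shapes are reduced to large square blocks; fine edges and outlines are lost — a downscale-then-upscale (mosaic) effect.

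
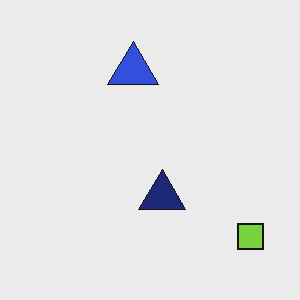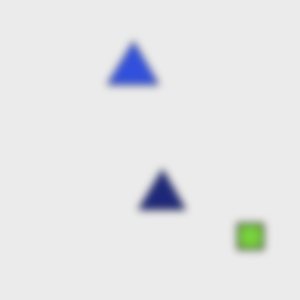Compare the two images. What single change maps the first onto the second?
The second image is the first moderately blurred.

Shape edges and outlines are uniformly softened across the whole image.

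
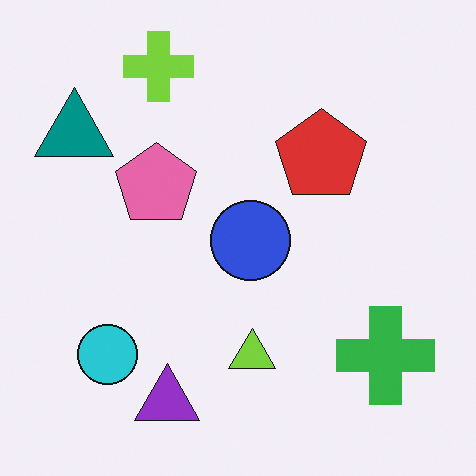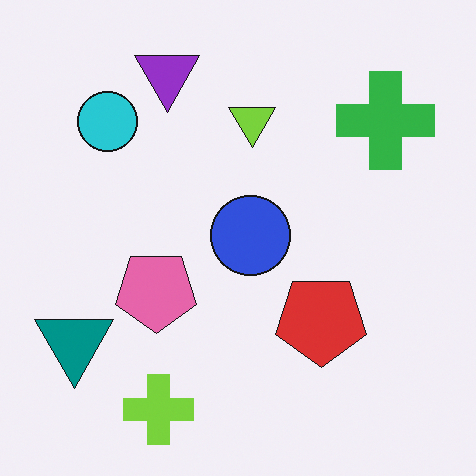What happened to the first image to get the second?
The transformation is: flipped vertically (top ↔ bottom).

The lime cross is in the top-left of the first image and the bottom-left of the second — shapes on opposite sides of the horizontal midline have swapped in a mirror flip.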